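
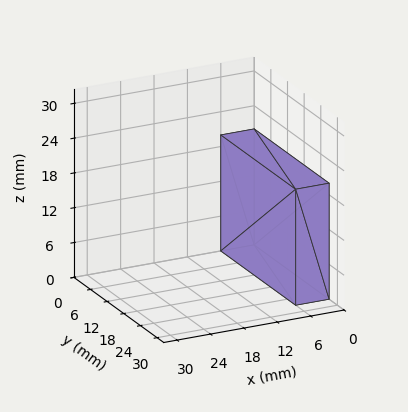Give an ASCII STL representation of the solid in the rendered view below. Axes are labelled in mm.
Reading the render: the shape is a rectangular box, roughly 6 × 27 mm footprint and 20 mm tall (dimensions read to the nearest mm from the axis ticks). For the STL, each face is triangulated and given an outward normal.

solid part
  facet normal 0.0000 0.0000 -1.0000
    outer loop
      vertex 6.00 27.00 0.00
      vertex 6.00 0.00 0.00
      vertex 0.00 0.00 0.00
    endloop
  endfacet
  facet normal 0.0000 0.0000 -1.0000
    outer loop
      vertex 0.00 27.00 0.00
      vertex 6.00 27.00 0.00
      vertex 0.00 0.00 0.00
    endloop
  endfacet
  facet normal 0.0000 0.0000 1.0000
    outer loop
      vertex 0.00 0.00 20.00
      vertex 6.00 0.00 20.00
      vertex 6.00 27.00 20.00
    endloop
  endfacet
  facet normal 0.0000 0.0000 1.0000
    outer loop
      vertex 0.00 0.00 20.00
      vertex 6.00 27.00 20.00
      vertex 0.00 27.00 20.00
    endloop
  endfacet
  facet normal 0.0000 -1.0000 0.0000
    outer loop
      vertex 0.00 0.00 0.00
      vertex 6.00 0.00 0.00
      vertex 6.00 0.00 20.00
    endloop
  endfacet
  facet normal 0.0000 -1.0000 0.0000
    outer loop
      vertex 0.00 0.00 0.00
      vertex 6.00 0.00 20.00
      vertex 0.00 0.00 20.00
    endloop
  endfacet
  facet normal 0.0000 1.0000 0.0000
    outer loop
      vertex 6.00 27.00 20.00
      vertex 6.00 27.00 0.00
      vertex 0.00 27.00 0.00
    endloop
  endfacet
  facet normal 0.0000 1.0000 0.0000
    outer loop
      vertex 0.00 27.00 20.00
      vertex 6.00 27.00 20.00
      vertex 0.00 27.00 0.00
    endloop
  endfacet
  facet normal -1.0000 0.0000 0.0000
    outer loop
      vertex 0.00 27.00 20.00
      vertex 0.00 27.00 0.00
      vertex 0.00 0.00 0.00
    endloop
  endfacet
  facet normal -1.0000 0.0000 0.0000
    outer loop
      vertex 0.00 0.00 20.00
      vertex 0.00 27.00 20.00
      vertex 0.00 0.00 0.00
    endloop
  endfacet
  facet normal 1.0000 0.0000 0.0000
    outer loop
      vertex 6.00 0.00 0.00
      vertex 6.00 27.00 0.00
      vertex 6.00 27.00 20.00
    endloop
  endfacet
  facet normal 1.0000 0.0000 0.0000
    outer loop
      vertex 6.00 0.00 0.00
      vertex 6.00 27.00 20.00
      vertex 6.00 0.00 20.00
    endloop
  endfacet
endsolid part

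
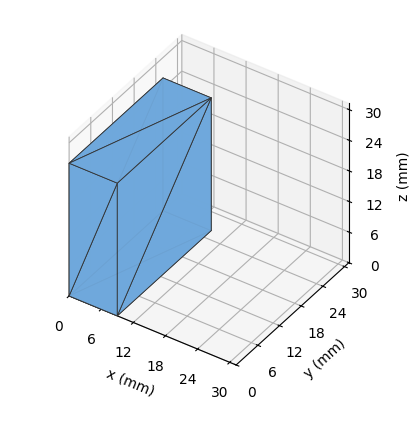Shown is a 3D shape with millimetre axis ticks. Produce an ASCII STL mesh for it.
Reading the render: the shape is a rectangular box, roughly 9 × 26 mm footprint and 26 mm tall (dimensions read to the nearest mm from the axis ticks). For the STL, each face is triangulated and given an outward normal.

solid part
  facet normal 0.0000 0.0000 -1.0000
    outer loop
      vertex 9.0 26.0 0.0
      vertex 9.0 0.0 0.0
      vertex 0.0 0.0 0.0
    endloop
  endfacet
  facet normal 0.0000 0.0000 -1.0000
    outer loop
      vertex 0.0 26.0 0.0
      vertex 9.0 26.0 0.0
      vertex 0.0 0.0 0.0
    endloop
  endfacet
  facet normal 0.0000 0.0000 1.0000
    outer loop
      vertex 0.0 0.0 26.0
      vertex 9.0 0.0 26.0
      vertex 9.0 26.0 26.0
    endloop
  endfacet
  facet normal 0.0000 0.0000 1.0000
    outer loop
      vertex 0.0 0.0 26.0
      vertex 9.0 26.0 26.0
      vertex 0.0 26.0 26.0
    endloop
  endfacet
  facet normal 0.0000 -1.0000 0.0000
    outer loop
      vertex 0.0 0.0 0.0
      vertex 9.0 0.0 0.0
      vertex 9.0 0.0 26.0
    endloop
  endfacet
  facet normal 0.0000 -1.0000 0.0000
    outer loop
      vertex 0.0 0.0 0.0
      vertex 9.0 0.0 26.0
      vertex 0.0 0.0 26.0
    endloop
  endfacet
  facet normal 0.0000 1.0000 0.0000
    outer loop
      vertex 9.0 26.0 26.0
      vertex 9.0 26.0 0.0
      vertex 0.0 26.0 0.0
    endloop
  endfacet
  facet normal 0.0000 1.0000 0.0000
    outer loop
      vertex 0.0 26.0 26.0
      vertex 9.0 26.0 26.0
      vertex 0.0 26.0 0.0
    endloop
  endfacet
  facet normal -1.0000 0.0000 0.0000
    outer loop
      vertex 0.0 26.0 26.0
      vertex 0.0 26.0 0.0
      vertex 0.0 0.0 0.0
    endloop
  endfacet
  facet normal -1.0000 0.0000 0.0000
    outer loop
      vertex 0.0 0.0 26.0
      vertex 0.0 26.0 26.0
      vertex 0.0 0.0 0.0
    endloop
  endfacet
  facet normal 1.0000 0.0000 0.0000
    outer loop
      vertex 9.0 0.0 0.0
      vertex 9.0 26.0 0.0
      vertex 9.0 26.0 26.0
    endloop
  endfacet
  facet normal 1.0000 0.0000 0.0000
    outer loop
      vertex 9.0 0.0 0.0
      vertex 9.0 26.0 26.0
      vertex 9.0 0.0 26.0
    endloop
  endfacet
endsolid part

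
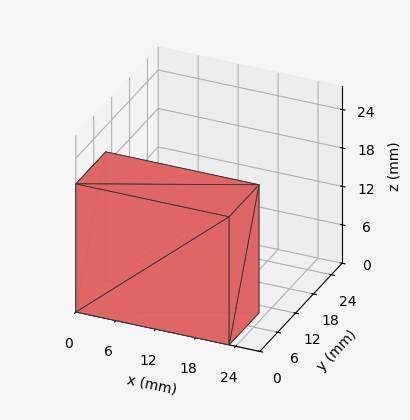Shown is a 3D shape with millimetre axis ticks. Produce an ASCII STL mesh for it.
Reading the render: the shape is a rectangular box, roughly 23 × 10 mm footprint and 20 mm tall (dimensions read to the nearest mm from the axis ticks). For the STL, each face is triangulated and given an outward normal.

solid part
  facet normal 0.0000 0.0000 -1.0000
    outer loop
      vertex 23.000 10.000 0.000
      vertex 23.000 0.000 0.000
      vertex 0.000 0.000 0.000
    endloop
  endfacet
  facet normal 0.0000 0.0000 -1.0000
    outer loop
      vertex 0.000 10.000 0.000
      vertex 23.000 10.000 0.000
      vertex 0.000 0.000 0.000
    endloop
  endfacet
  facet normal 0.0000 0.0000 1.0000
    outer loop
      vertex 0.000 0.000 20.000
      vertex 23.000 0.000 20.000
      vertex 23.000 10.000 20.000
    endloop
  endfacet
  facet normal 0.0000 0.0000 1.0000
    outer loop
      vertex 0.000 0.000 20.000
      vertex 23.000 10.000 20.000
      vertex 0.000 10.000 20.000
    endloop
  endfacet
  facet normal 0.0000 -1.0000 0.0000
    outer loop
      vertex 0.000 0.000 0.000
      vertex 23.000 0.000 0.000
      vertex 23.000 0.000 20.000
    endloop
  endfacet
  facet normal 0.0000 -1.0000 0.0000
    outer loop
      vertex 0.000 0.000 0.000
      vertex 23.000 0.000 20.000
      vertex 0.000 0.000 20.000
    endloop
  endfacet
  facet normal 0.0000 1.0000 0.0000
    outer loop
      vertex 23.000 10.000 20.000
      vertex 23.000 10.000 0.000
      vertex 0.000 10.000 0.000
    endloop
  endfacet
  facet normal 0.0000 1.0000 0.0000
    outer loop
      vertex 0.000 10.000 20.000
      vertex 23.000 10.000 20.000
      vertex 0.000 10.000 0.000
    endloop
  endfacet
  facet normal -1.0000 0.0000 0.0000
    outer loop
      vertex 0.000 10.000 20.000
      vertex 0.000 10.000 0.000
      vertex 0.000 0.000 0.000
    endloop
  endfacet
  facet normal -1.0000 0.0000 0.0000
    outer loop
      vertex 0.000 0.000 20.000
      vertex 0.000 10.000 20.000
      vertex 0.000 0.000 0.000
    endloop
  endfacet
  facet normal 1.0000 0.0000 0.0000
    outer loop
      vertex 23.000 0.000 0.000
      vertex 23.000 10.000 0.000
      vertex 23.000 10.000 20.000
    endloop
  endfacet
  facet normal 1.0000 0.0000 0.0000
    outer loop
      vertex 23.000 0.000 0.000
      vertex 23.000 10.000 20.000
      vertex 23.000 0.000 20.000
    endloop
  endfacet
endsolid part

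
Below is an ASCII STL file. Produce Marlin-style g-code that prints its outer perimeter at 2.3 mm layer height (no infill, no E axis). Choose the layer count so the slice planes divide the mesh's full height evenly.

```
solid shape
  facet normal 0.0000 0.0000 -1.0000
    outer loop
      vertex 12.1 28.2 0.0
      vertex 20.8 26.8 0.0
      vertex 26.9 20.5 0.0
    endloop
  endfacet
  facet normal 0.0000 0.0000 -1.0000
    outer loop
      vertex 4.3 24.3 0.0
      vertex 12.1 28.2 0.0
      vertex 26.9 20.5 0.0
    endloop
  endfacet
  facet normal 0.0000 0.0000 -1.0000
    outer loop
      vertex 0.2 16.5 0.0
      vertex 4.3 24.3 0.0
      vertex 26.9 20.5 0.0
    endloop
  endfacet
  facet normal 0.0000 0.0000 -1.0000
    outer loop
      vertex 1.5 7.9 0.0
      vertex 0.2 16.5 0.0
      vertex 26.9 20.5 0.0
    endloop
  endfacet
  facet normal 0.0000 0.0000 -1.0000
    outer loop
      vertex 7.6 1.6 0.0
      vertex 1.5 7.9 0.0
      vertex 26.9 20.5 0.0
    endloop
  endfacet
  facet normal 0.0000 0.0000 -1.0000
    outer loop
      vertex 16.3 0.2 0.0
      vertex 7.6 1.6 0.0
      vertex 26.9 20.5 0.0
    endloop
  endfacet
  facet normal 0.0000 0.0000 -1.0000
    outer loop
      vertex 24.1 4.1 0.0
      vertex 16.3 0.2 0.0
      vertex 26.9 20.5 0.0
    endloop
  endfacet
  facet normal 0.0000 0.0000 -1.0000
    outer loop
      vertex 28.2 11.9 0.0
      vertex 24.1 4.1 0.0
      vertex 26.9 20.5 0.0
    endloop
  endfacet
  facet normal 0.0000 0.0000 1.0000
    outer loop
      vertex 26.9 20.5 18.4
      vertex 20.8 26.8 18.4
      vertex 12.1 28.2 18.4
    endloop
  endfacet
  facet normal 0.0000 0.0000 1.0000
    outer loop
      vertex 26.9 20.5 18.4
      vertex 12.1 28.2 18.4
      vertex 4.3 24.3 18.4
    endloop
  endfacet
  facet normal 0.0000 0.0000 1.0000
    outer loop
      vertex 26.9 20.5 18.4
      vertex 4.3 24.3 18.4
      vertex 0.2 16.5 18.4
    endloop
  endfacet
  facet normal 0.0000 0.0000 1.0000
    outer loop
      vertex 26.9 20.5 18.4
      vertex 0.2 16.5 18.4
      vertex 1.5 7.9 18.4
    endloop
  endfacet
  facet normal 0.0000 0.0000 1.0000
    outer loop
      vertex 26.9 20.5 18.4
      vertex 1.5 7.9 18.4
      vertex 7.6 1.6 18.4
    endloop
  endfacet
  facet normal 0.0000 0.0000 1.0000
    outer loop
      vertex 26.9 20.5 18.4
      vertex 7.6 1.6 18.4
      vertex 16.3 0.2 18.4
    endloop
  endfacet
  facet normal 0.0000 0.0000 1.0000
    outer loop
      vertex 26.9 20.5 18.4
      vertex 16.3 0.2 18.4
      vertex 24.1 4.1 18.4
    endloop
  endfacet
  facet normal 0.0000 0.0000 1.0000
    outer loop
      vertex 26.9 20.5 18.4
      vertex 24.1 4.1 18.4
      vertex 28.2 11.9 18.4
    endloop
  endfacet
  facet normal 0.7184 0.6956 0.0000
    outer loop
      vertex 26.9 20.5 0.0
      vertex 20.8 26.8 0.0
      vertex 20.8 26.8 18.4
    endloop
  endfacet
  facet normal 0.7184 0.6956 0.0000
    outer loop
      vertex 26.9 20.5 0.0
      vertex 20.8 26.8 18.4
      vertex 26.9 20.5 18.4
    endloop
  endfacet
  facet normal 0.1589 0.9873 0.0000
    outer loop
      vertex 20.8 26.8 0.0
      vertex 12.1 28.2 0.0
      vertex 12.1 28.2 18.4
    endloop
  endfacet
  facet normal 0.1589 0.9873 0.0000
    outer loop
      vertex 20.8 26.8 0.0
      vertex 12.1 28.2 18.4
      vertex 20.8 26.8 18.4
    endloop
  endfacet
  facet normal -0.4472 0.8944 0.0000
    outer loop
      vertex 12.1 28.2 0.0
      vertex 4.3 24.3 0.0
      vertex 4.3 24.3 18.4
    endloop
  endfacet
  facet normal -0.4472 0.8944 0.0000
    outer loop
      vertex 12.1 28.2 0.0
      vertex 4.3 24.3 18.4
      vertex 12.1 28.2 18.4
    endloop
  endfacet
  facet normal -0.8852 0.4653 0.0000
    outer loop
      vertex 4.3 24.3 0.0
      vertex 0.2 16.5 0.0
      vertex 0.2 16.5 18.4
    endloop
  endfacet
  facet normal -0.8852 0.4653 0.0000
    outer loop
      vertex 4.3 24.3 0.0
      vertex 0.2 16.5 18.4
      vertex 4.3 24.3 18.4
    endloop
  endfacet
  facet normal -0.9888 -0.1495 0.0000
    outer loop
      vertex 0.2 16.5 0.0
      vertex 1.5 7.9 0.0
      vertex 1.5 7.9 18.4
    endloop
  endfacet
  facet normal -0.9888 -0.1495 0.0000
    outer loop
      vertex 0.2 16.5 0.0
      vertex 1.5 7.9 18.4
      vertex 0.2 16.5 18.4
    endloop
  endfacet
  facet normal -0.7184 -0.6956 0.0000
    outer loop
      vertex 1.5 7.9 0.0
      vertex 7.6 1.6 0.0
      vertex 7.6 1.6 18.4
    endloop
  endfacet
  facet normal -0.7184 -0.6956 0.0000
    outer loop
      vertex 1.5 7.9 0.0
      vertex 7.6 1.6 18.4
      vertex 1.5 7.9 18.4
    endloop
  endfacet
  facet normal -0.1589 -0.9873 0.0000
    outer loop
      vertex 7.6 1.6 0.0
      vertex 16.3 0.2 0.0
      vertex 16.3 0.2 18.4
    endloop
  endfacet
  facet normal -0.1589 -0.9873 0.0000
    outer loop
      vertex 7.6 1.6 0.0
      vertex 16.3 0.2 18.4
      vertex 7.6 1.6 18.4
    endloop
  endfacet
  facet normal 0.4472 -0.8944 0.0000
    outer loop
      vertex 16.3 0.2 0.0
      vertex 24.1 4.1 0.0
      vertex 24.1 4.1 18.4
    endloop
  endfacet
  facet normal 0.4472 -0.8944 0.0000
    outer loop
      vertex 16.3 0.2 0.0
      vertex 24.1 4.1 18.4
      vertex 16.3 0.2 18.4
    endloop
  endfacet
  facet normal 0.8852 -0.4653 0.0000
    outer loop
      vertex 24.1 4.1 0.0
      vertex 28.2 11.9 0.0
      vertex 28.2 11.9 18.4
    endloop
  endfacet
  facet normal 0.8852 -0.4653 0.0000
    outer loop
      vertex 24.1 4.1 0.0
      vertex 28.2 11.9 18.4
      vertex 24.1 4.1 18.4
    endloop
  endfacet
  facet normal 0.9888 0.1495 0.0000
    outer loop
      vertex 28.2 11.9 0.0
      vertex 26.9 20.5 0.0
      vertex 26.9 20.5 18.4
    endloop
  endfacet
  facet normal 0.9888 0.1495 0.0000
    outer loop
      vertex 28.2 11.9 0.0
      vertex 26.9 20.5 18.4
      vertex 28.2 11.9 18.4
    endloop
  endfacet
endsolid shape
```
; perimeter-only toolpath
G21 ; units = mm
G90 ; absolute positioning
G28 ; home
; layer 1
G0 Z2.3
G0 X26.9 Y20.5
G1 X20.8 Y26.8
G1 X12.1 Y28.2
G1 X4.3 Y24.3
G1 X0.2 Y16.5
G1 X1.5 Y7.9
G1 X7.6 Y1.6
G1 X16.3 Y0.2
G1 X24.1 Y4.1
G1 X28.2 Y11.9
G1 X26.9 Y20.5
; layer 2
G0 Z4.6
G0 X26.9 Y20.5
G1 X20.8 Y26.8
G1 X12.1 Y28.2
G1 X4.3 Y24.3
G1 X0.2 Y16.5
G1 X1.5 Y7.9
G1 X7.6 Y1.6
G1 X16.3 Y0.2
G1 X24.1 Y4.1
G1 X28.2 Y11.9
G1 X26.9 Y20.5
; layer 3
G0 Z6.9
G0 X26.9 Y20.5
G1 X20.8 Y26.8
G1 X12.1 Y28.2
G1 X4.3 Y24.3
G1 X0.2 Y16.5
G1 X1.5 Y7.9
G1 X7.6 Y1.6
G1 X16.3 Y0.2
G1 X24.1 Y4.1
G1 X28.2 Y11.9
G1 X26.9 Y20.5
; layer 4
G0 Z9.2
G0 X26.9 Y20.5
G1 X20.8 Y26.8
G1 X12.1 Y28.2
G1 X4.3 Y24.3
G1 X0.2 Y16.5
G1 X1.5 Y7.9
G1 X7.6 Y1.6
G1 X16.3 Y0.2
G1 X24.1 Y4.1
G1 X28.2 Y11.9
G1 X26.9 Y20.5
; layer 5
G0 Z11.5
G0 X26.9 Y20.5
G1 X20.8 Y26.8
G1 X12.1 Y28.2
G1 X4.3 Y24.3
G1 X0.2 Y16.5
G1 X1.5 Y7.9
G1 X7.6 Y1.6
G1 X16.3 Y0.2
G1 X24.1 Y4.1
G1 X28.2 Y11.9
G1 X26.9 Y20.5
; layer 6
G0 Z13.8
G0 X26.9 Y20.5
G1 X20.8 Y26.8
G1 X12.1 Y28.2
G1 X4.3 Y24.3
G1 X0.2 Y16.5
G1 X1.5 Y7.9
G1 X7.6 Y1.6
G1 X16.3 Y0.2
G1 X24.1 Y4.1
G1 X28.2 Y11.9
G1 X26.9 Y20.5
; layer 7
G0 Z16.1
G0 X26.9 Y20.5
G1 X20.8 Y26.8
G1 X12.1 Y28.2
G1 X4.3 Y24.3
G1 X0.2 Y16.5
G1 X1.5 Y7.9
G1 X7.6 Y1.6
G1 X16.3 Y0.2
G1 X24.1 Y4.1
G1 X28.2 Y11.9
G1 X26.9 Y20.5
; layer 8
G0 Z18.4
G0 X26.9 Y20.5
G1 X20.8 Y26.8
G1 X12.1 Y28.2
G1 X4.3 Y24.3
G1 X0.2 Y16.5
G1 X1.5 Y7.9
G1 X7.6 Y1.6
G1 X16.3 Y0.2
G1 X24.1 Y4.1
G1 X28.2 Y11.9
G1 X26.9 Y20.5
M2 ; end

The solid is a regular 10-sided prism (a cylinder approximated with 10 flat sides), circumscribed radius ≈ 14.2 mm, height ≈ 18.4 mm. Slicing at Δz = 2.3 mm — 8 equal slices spanning the solid's height, so layer i sits at z = i·h/8 — gives 8 non-empty perimeters. Each is a 10-segment closed polygon; G0 lifts to the layer z and rapids to the start vertex, then G1 traces the edges.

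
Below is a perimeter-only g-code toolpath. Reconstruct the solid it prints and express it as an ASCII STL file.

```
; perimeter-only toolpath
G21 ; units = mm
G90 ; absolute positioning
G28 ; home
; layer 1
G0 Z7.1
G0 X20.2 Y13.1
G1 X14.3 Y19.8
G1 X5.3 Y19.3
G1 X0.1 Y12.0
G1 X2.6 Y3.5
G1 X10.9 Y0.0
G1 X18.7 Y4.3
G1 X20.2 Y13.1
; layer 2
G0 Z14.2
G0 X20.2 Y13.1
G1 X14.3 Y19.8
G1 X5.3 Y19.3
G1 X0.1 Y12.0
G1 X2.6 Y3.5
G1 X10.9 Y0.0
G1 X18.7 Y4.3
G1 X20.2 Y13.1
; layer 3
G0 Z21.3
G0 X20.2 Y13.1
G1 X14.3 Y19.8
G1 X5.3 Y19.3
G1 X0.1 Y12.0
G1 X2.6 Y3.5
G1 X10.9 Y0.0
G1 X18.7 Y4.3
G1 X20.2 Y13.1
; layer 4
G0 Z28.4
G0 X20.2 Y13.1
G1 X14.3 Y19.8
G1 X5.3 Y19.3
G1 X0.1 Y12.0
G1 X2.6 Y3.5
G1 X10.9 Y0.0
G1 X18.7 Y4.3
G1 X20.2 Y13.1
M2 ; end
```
solid part
  facet normal 0.0000 0.0000 -1.0000
    outer loop
      vertex 5.3 19.3 0.0
      vertex 14.3 19.8 0.0
      vertex 20.2 13.1 0.0
    endloop
  endfacet
  facet normal 0.0000 0.0000 -1.0000
    outer loop
      vertex 0.1 12.0 0.0
      vertex 5.3 19.3 0.0
      vertex 20.2 13.1 0.0
    endloop
  endfacet
  facet normal 0.0000 0.0000 -1.0000
    outer loop
      vertex 2.6 3.5 0.0
      vertex 0.1 12.0 0.0
      vertex 20.2 13.1 0.0
    endloop
  endfacet
  facet normal 0.0000 0.0000 -1.0000
    outer loop
      vertex 10.9 0.0 0.0
      vertex 2.6 3.5 0.0
      vertex 20.2 13.1 0.0
    endloop
  endfacet
  facet normal 0.0000 0.0000 -1.0000
    outer loop
      vertex 18.7 4.3 0.0
      vertex 10.9 0.0 0.0
      vertex 20.2 13.1 0.0
    endloop
  endfacet
  facet normal 0.0000 0.0000 1.0000
    outer loop
      vertex 20.2 13.1 28.4
      vertex 14.3 19.8 28.4
      vertex 5.3 19.3 28.4
    endloop
  endfacet
  facet normal 0.0000 0.0000 1.0000
    outer loop
      vertex 20.2 13.1 28.4
      vertex 5.3 19.3 28.4
      vertex 0.1 12.0 28.4
    endloop
  endfacet
  facet normal 0.0000 0.0000 1.0000
    outer loop
      vertex 20.2 13.1 28.4
      vertex 0.1 12.0 28.4
      vertex 2.6 3.5 28.4
    endloop
  endfacet
  facet normal 0.0000 0.0000 1.0000
    outer loop
      vertex 20.2 13.1 28.4
      vertex 2.6 3.5 28.4
      vertex 10.9 0.0 28.4
    endloop
  endfacet
  facet normal 0.0000 0.0000 1.0000
    outer loop
      vertex 20.2 13.1 28.4
      vertex 10.9 0.0 28.4
      vertex 18.7 4.3 28.4
    endloop
  endfacet
  facet normal 0.7505 0.6609 0.0000
    outer loop
      vertex 20.2 13.1 0.0
      vertex 14.3 19.8 0.0
      vertex 14.3 19.8 28.4
    endloop
  endfacet
  facet normal 0.7505 0.6609 0.0000
    outer loop
      vertex 20.2 13.1 0.0
      vertex 14.3 19.8 28.4
      vertex 20.2 13.1 28.4
    endloop
  endfacet
  facet normal -0.0555 0.9985 0.0000
    outer loop
      vertex 14.3 19.8 0.0
      vertex 5.3 19.3 0.0
      vertex 5.3 19.3 28.4
    endloop
  endfacet
  facet normal -0.0555 0.9985 0.0000
    outer loop
      vertex 14.3 19.8 0.0
      vertex 5.3 19.3 28.4
      vertex 14.3 19.8 28.4
    endloop
  endfacet
  facet normal -0.8145 0.5802 0.0000
    outer loop
      vertex 5.3 19.3 0.0
      vertex 0.1 12.0 0.0
      vertex 0.1 12.0 28.4
    endloop
  endfacet
  facet normal -0.8145 0.5802 0.0000
    outer loop
      vertex 5.3 19.3 0.0
      vertex 0.1 12.0 28.4
      vertex 5.3 19.3 28.4
    endloop
  endfacet
  facet normal -0.9594 -0.2822 0.0000
    outer loop
      vertex 0.1 12.0 0.0
      vertex 2.6 3.5 0.0
      vertex 2.6 3.5 28.4
    endloop
  endfacet
  facet normal -0.9594 -0.2822 0.0000
    outer loop
      vertex 0.1 12.0 0.0
      vertex 2.6 3.5 28.4
      vertex 0.1 12.0 28.4
    endloop
  endfacet
  facet normal -0.3886 -0.9214 0.0000
    outer loop
      vertex 2.6 3.5 0.0
      vertex 10.9 0.0 0.0
      vertex 10.9 0.0 28.4
    endloop
  endfacet
  facet normal -0.3886 -0.9214 0.0000
    outer loop
      vertex 2.6 3.5 0.0
      vertex 10.9 0.0 28.4
      vertex 2.6 3.5 28.4
    endloop
  endfacet
  facet normal 0.4828 -0.8757 0.0000
    outer loop
      vertex 10.9 0.0 0.0
      vertex 18.7 4.3 0.0
      vertex 18.7 4.3 28.4
    endloop
  endfacet
  facet normal 0.4828 -0.8757 0.0000
    outer loop
      vertex 10.9 0.0 0.0
      vertex 18.7 4.3 28.4
      vertex 10.9 0.0 28.4
    endloop
  endfacet
  facet normal 0.9858 -0.1680 0.0000
    outer loop
      vertex 18.7 4.3 0.0
      vertex 20.2 13.1 0.0
      vertex 20.2 13.1 28.4
    endloop
  endfacet
  facet normal 0.9858 -0.1680 0.0000
    outer loop
      vertex 18.7 4.3 0.0
      vertex 20.2 13.1 28.4
      vertex 18.7 4.3 28.4
    endloop
  endfacet
endsolid part

The G0 Z moves step by Δz≈7.1 mm. Every layer's G1 loop is the same polygon, so the solid is a straight extrusion of it from z=0 to z≈28.4. Closing with flat bottom and top caps and triangulating gives 24 facets — a regular 7-sided prism (a cylinder approximated with 7 flat sides), circumscribed radius ≈ 10.3 mm, height ≈ 28.4 mm.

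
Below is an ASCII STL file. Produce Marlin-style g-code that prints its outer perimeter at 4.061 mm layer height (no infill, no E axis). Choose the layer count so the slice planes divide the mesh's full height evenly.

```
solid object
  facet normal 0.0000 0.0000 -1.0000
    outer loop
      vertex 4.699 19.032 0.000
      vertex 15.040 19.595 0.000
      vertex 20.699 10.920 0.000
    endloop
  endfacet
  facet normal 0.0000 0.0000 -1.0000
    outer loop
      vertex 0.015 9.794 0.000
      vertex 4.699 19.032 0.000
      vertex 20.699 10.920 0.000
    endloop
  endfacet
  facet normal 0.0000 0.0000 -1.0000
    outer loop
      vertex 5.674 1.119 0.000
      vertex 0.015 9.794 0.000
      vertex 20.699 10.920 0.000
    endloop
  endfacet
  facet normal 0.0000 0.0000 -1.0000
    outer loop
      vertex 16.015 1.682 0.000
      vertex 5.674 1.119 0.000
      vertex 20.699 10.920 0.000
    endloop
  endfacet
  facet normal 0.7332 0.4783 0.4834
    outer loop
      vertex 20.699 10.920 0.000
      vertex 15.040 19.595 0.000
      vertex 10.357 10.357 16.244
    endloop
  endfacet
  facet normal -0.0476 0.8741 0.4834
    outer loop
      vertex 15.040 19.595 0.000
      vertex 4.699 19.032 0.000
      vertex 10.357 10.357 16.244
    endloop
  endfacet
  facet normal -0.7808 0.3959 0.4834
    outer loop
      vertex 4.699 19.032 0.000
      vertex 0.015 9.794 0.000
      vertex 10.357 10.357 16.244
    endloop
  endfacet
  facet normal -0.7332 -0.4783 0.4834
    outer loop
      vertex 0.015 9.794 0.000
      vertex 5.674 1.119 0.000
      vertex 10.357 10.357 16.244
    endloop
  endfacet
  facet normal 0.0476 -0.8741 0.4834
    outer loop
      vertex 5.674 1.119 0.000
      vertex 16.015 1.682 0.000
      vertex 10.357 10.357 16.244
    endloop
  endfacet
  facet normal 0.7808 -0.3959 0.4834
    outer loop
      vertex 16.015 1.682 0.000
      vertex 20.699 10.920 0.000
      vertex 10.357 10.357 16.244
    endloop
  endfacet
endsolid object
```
; perimeter-only toolpath
G21 ; units = mm
G90 ; absolute positioning
G28 ; home
; layer 1
G0 Z4.061
G0 X18.114 Y10.779
G1 X13.869 Y17.285
G1 X6.114 Y16.863
G1 X2.600 Y9.935
G1 X6.845 Y3.428
G1 X14.601 Y3.851
G1 X18.114 Y10.779
; layer 2
G0 Z8.122
G0 X15.528 Y10.639
G1 X12.698 Y14.976
G1 X7.528 Y14.694
G1 X5.186 Y10.075
G1 X8.015 Y5.738
G1 X13.186 Y6.019
G1 X15.528 Y10.639
; layer 3
G0 Z12.183
G0 X12.942 Y10.498
G1 X11.528 Y12.666
G1 X8.942 Y12.526
G1 X7.771 Y10.216
G1 X9.186 Y8.047
G1 X11.771 Y8.188
G1 X12.942 Y10.498
M2 ; end

The solid is a regular 6-sided pyramid, base circumscribed radius ≈ 10.4 mm, apex at z ≈ 16.2 mm. Slicing at Δz = 4.061 mm — 4 equal slices spanning the solid's height, so layer i sits at z = i·h/4 — gives 3 non-empty perimeters. Each is a 6-segment closed polygon; G0 lifts to the layer z and rapids to the start vertex, then G1 traces the edges. The cross-section shrinks linearly with z (the slice at the apex is degenerate and omitted).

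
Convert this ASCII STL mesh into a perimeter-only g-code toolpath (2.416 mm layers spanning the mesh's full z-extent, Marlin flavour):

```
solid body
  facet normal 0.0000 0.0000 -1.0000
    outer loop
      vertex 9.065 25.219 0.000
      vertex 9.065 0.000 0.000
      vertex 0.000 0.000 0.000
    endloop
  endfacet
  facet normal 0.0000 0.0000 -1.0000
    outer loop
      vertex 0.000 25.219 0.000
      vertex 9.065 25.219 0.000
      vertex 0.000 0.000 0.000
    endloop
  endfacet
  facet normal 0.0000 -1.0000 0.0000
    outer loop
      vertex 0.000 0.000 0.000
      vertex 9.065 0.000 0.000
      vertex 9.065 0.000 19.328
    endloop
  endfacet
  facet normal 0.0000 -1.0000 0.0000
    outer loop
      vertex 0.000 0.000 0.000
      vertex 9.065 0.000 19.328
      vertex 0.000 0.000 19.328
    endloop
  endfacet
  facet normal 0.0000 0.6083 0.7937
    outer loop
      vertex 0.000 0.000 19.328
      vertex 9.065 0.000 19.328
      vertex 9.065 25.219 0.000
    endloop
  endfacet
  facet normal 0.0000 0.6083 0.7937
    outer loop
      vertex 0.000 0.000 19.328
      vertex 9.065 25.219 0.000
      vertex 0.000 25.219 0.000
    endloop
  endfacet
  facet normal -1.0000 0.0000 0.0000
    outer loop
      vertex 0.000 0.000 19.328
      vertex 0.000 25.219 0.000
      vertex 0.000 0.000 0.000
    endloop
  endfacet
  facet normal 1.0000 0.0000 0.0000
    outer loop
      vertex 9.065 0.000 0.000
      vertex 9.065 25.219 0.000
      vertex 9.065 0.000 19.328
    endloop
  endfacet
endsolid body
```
; perimeter-only toolpath
G21 ; units = mm
G90 ; absolute positioning
G28 ; home
; layer 1
G0 Z2.416
G0 X0.000 Y0.000
G1 X9.065 Y0.000
G1 X9.065 Y22.067
G1 X0.000 Y22.067
G1 X0.000 Y0.000
; layer 2
G0 Z4.832
G0 X0.000 Y0.000
G1 X9.065 Y0.000
G1 X9.065 Y18.914
G1 X0.000 Y18.914
G1 X0.000 Y0.000
; layer 3
G0 Z7.248
G0 X0.000 Y0.000
G1 X9.065 Y0.000
G1 X9.065 Y15.762
G1 X0.000 Y15.762
G1 X0.000 Y0.000
; layer 4
G0 Z9.664
G0 X0.000 Y0.000
G1 X9.065 Y0.000
G1 X9.065 Y12.610
G1 X0.000 Y12.610
G1 X0.000 Y0.000
; layer 5
G0 Z12.080
G0 X0.000 Y0.000
G1 X9.065 Y0.000
G1 X9.065 Y9.457
G1 X0.000 Y9.457
G1 X0.000 Y0.000
; layer 6
G0 Z14.496
G0 X0.000 Y0.000
G1 X9.065 Y0.000
G1 X9.065 Y6.305
G1 X0.000 Y6.305
G1 X0.000 Y0.000
; layer 7
G0 Z16.912
G0 X0.000 Y0.000
G1 X9.065 Y0.000
G1 X9.065 Y3.152
G1 X0.000 Y3.152
G1 X0.000 Y0.000
M2 ; end

The solid is a wedge (ramp): 9.06 × 25.2 mm base, rising to 19.3 mm along the y=0 edge and sloping linearly to z=0 at y=25.2. Slicing at Δz = 2.416 mm — 8 equal slices spanning the solid's height, so layer i sits at z = i·h/8 — gives 7 non-empty perimeters. Each is a 4-segment closed polygon; G0 lifts to the layer z and rapids to the start vertex, then G1 traces the edges. The cross-section shrinks linearly with z (the slice at the apex is degenerate and omitted).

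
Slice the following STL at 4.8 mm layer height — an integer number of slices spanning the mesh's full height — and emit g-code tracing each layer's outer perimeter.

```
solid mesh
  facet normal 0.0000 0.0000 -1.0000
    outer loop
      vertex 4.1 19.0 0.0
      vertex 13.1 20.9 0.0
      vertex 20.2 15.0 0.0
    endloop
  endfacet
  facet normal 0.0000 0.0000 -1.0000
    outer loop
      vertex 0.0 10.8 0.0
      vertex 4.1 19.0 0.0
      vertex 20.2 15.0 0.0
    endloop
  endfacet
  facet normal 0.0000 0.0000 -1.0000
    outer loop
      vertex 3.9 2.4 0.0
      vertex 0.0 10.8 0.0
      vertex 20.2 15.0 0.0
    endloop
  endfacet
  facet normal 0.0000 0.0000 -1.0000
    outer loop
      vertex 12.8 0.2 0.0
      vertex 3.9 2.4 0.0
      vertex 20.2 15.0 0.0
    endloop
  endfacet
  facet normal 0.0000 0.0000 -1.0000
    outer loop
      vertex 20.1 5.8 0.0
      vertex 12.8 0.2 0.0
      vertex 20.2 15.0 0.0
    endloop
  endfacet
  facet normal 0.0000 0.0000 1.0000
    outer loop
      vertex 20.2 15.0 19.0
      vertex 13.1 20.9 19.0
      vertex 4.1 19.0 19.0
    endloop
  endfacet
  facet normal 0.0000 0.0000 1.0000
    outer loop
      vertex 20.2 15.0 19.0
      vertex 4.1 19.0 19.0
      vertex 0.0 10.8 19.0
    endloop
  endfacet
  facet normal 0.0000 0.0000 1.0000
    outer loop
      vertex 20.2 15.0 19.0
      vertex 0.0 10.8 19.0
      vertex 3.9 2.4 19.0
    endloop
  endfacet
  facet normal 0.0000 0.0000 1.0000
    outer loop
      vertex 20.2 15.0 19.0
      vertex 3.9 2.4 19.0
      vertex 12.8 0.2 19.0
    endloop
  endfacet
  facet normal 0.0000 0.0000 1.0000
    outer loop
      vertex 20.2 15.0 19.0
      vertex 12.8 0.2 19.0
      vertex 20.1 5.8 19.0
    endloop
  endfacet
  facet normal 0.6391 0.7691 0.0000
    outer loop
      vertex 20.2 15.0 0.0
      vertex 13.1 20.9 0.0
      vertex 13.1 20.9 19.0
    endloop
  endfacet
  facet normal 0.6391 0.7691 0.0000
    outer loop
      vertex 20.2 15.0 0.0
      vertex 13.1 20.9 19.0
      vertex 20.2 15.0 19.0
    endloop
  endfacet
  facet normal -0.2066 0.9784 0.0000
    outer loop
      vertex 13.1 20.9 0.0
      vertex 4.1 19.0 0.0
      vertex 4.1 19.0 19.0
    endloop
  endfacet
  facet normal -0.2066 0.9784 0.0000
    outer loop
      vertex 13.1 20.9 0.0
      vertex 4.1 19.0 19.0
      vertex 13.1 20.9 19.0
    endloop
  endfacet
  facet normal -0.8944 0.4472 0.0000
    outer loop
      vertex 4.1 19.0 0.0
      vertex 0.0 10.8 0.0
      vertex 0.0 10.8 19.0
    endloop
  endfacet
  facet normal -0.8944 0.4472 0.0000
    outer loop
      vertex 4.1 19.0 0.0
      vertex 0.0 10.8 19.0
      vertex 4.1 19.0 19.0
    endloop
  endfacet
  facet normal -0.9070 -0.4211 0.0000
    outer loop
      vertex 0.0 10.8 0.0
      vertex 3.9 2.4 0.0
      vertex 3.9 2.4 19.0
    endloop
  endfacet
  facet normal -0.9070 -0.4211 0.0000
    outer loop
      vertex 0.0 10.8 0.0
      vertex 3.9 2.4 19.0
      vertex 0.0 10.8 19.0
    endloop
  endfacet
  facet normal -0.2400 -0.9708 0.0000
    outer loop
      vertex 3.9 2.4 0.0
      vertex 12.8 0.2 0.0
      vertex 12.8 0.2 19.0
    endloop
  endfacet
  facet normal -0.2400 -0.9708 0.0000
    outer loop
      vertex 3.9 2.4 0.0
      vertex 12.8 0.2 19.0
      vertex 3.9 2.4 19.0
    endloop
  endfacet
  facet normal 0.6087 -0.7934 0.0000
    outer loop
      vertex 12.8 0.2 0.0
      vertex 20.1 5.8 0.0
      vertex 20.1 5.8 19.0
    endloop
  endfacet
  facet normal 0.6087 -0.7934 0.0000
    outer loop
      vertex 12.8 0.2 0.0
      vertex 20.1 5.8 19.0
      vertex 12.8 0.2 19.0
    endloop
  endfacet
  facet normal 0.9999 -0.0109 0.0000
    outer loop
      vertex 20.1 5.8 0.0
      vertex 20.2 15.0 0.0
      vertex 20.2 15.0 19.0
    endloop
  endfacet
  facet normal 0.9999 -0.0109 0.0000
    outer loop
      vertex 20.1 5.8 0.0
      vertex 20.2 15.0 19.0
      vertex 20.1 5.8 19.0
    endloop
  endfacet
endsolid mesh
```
; perimeter-only toolpath
G21 ; units = mm
G90 ; absolute positioning
G28 ; home
; layer 1
G0 Z4.8
G0 X20.2 Y15.0
G1 X13.1 Y20.9
G1 X4.1 Y19.0
G1 X0.0 Y10.8
G1 X3.9 Y2.4
G1 X12.8 Y0.2
G1 X20.1 Y5.8
G1 X20.2 Y15.0
; layer 2
G0 Z9.5
G0 X20.2 Y15.0
G1 X13.1 Y20.9
G1 X4.1 Y19.0
G1 X0.0 Y10.8
G1 X3.9 Y2.4
G1 X12.8 Y0.2
G1 X20.1 Y5.8
G1 X20.2 Y15.0
; layer 3
G0 Z14.2
G0 X20.2 Y15.0
G1 X13.1 Y20.9
G1 X4.1 Y19.0
G1 X0.0 Y10.8
G1 X3.9 Y2.4
G1 X12.8 Y0.2
G1 X20.1 Y5.8
G1 X20.2 Y15.0
; layer 4
G0 Z19.0
G0 X20.2 Y15.0
G1 X13.1 Y20.9
G1 X4.1 Y19.0
G1 X0.0 Y10.8
G1 X3.9 Y2.4
G1 X12.8 Y0.2
G1 X20.1 Y5.8
G1 X20.2 Y15.0
M2 ; end

The solid is a regular 7-sided prism (a cylinder approximated with 7 flat sides), circumscribed radius ≈ 10.6 mm, height ≈ 19 mm. Slicing at Δz = 4.8 mm — 4 equal slices spanning the solid's height, so layer i sits at z = i·h/4 — gives 4 non-empty perimeters. Each is a 7-segment closed polygon; G0 lifts to the layer z and rapids to the start vertex, then G1 traces the edges.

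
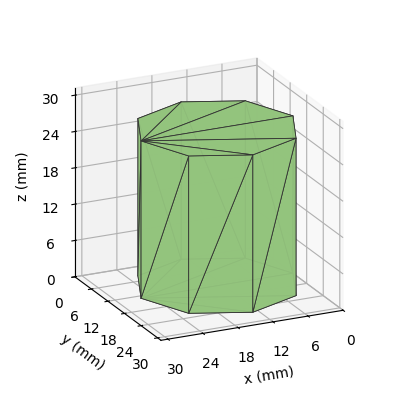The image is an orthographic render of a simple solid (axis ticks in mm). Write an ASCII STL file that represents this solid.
Reading the render: the shape is a regular 8-sided prism (a cylinder approximated with 8 flat sides), circumscribed radius ≈ 13 mm, height ≈ 26 mm (dimensions read to the nearest mm from the axis ticks). For the STL, each face is triangulated and given an outward normal.

solid part
  facet normal 0.0000 0.0000 -1.0000
    outer loop
      vertex 13.000 26.000 0.000
      vertex 22.192 22.192 0.000
      vertex 26.000 13.000 0.000
    endloop
  endfacet
  facet normal 0.0000 0.0000 -1.0000
    outer loop
      vertex 3.808 22.192 0.000
      vertex 13.000 26.000 0.000
      vertex 26.000 13.000 0.000
    endloop
  endfacet
  facet normal 0.0000 0.0000 -1.0000
    outer loop
      vertex 0.000 13.000 0.000
      vertex 3.808 22.192 0.000
      vertex 26.000 13.000 0.000
    endloop
  endfacet
  facet normal 0.0000 0.0000 -1.0000
    outer loop
      vertex 3.808 3.808 0.000
      vertex 0.000 13.000 0.000
      vertex 26.000 13.000 0.000
    endloop
  endfacet
  facet normal 0.0000 0.0000 -1.0000
    outer loop
      vertex 13.000 0.000 0.000
      vertex 3.808 3.808 0.000
      vertex 26.000 13.000 0.000
    endloop
  endfacet
  facet normal 0.0000 0.0000 -1.0000
    outer loop
      vertex 22.192 3.808 0.000
      vertex 13.000 0.000 0.000
      vertex 26.000 13.000 0.000
    endloop
  endfacet
  facet normal 0.0000 0.0000 1.0000
    outer loop
      vertex 26.000 13.000 26.000
      vertex 22.192 22.192 26.000
      vertex 13.000 26.000 26.000
    endloop
  endfacet
  facet normal 0.0000 0.0000 1.0000
    outer loop
      vertex 26.000 13.000 26.000
      vertex 13.000 26.000 26.000
      vertex 3.808 22.192 26.000
    endloop
  endfacet
  facet normal 0.0000 0.0000 1.0000
    outer loop
      vertex 26.000 13.000 26.000
      vertex 3.808 22.192 26.000
      vertex 0.000 13.000 26.000
    endloop
  endfacet
  facet normal 0.0000 0.0000 1.0000
    outer loop
      vertex 26.000 13.000 26.000
      vertex 0.000 13.000 26.000
      vertex 3.808 3.808 26.000
    endloop
  endfacet
  facet normal 0.0000 0.0000 1.0000
    outer loop
      vertex 26.000 13.000 26.000
      vertex 3.808 3.808 26.000
      vertex 13.000 0.000 26.000
    endloop
  endfacet
  facet normal 0.0000 0.0000 1.0000
    outer loop
      vertex 26.000 13.000 26.000
      vertex 13.000 0.000 26.000
      vertex 22.192 3.808 26.000
    endloop
  endfacet
  facet normal 0.9239 0.3827 0.0000
    outer loop
      vertex 26.000 13.000 0.000
      vertex 22.192 22.192 0.000
      vertex 22.192 22.192 26.000
    endloop
  endfacet
  facet normal 0.9239 0.3827 0.0000
    outer loop
      vertex 26.000 13.000 0.000
      vertex 22.192 22.192 26.000
      vertex 26.000 13.000 26.000
    endloop
  endfacet
  facet normal 0.3827 0.9239 0.0000
    outer loop
      vertex 22.192 22.192 0.000
      vertex 13.000 26.000 0.000
      vertex 13.000 26.000 26.000
    endloop
  endfacet
  facet normal 0.3827 0.9239 0.0000
    outer loop
      vertex 22.192 22.192 0.000
      vertex 13.000 26.000 26.000
      vertex 22.192 22.192 26.000
    endloop
  endfacet
  facet normal -0.3827 0.9239 0.0000
    outer loop
      vertex 13.000 26.000 0.000
      vertex 3.808 22.192 0.000
      vertex 3.808 22.192 26.000
    endloop
  endfacet
  facet normal -0.3827 0.9239 0.0000
    outer loop
      vertex 13.000 26.000 0.000
      vertex 3.808 22.192 26.000
      vertex 13.000 26.000 26.000
    endloop
  endfacet
  facet normal -0.9239 0.3827 0.0000
    outer loop
      vertex 3.808 22.192 0.000
      vertex 0.000 13.000 0.000
      vertex 0.000 13.000 26.000
    endloop
  endfacet
  facet normal -0.9239 0.3827 0.0000
    outer loop
      vertex 3.808 22.192 0.000
      vertex 0.000 13.000 26.000
      vertex 3.808 22.192 26.000
    endloop
  endfacet
  facet normal -0.9239 -0.3827 0.0000
    outer loop
      vertex 0.000 13.000 0.000
      vertex 3.808 3.808 0.000
      vertex 3.808 3.808 26.000
    endloop
  endfacet
  facet normal -0.9239 -0.3827 0.0000
    outer loop
      vertex 0.000 13.000 0.000
      vertex 3.808 3.808 26.000
      vertex 0.000 13.000 26.000
    endloop
  endfacet
  facet normal -0.3827 -0.9239 0.0000
    outer loop
      vertex 3.808 3.808 0.000
      vertex 13.000 0.000 0.000
      vertex 13.000 0.000 26.000
    endloop
  endfacet
  facet normal -0.3827 -0.9239 0.0000
    outer loop
      vertex 3.808 3.808 0.000
      vertex 13.000 0.000 26.000
      vertex 3.808 3.808 26.000
    endloop
  endfacet
  facet normal 0.3827 -0.9239 0.0000
    outer loop
      vertex 13.000 0.000 0.000
      vertex 22.192 3.808 0.000
      vertex 22.192 3.808 26.000
    endloop
  endfacet
  facet normal 0.3827 -0.9239 0.0000
    outer loop
      vertex 13.000 0.000 0.000
      vertex 22.192 3.808 26.000
      vertex 13.000 0.000 26.000
    endloop
  endfacet
  facet normal 0.9239 -0.3827 0.0000
    outer loop
      vertex 22.192 3.808 0.000
      vertex 26.000 13.000 0.000
      vertex 26.000 13.000 26.000
    endloop
  endfacet
  facet normal 0.9239 -0.3827 0.0000
    outer loop
      vertex 22.192 3.808 0.000
      vertex 26.000 13.000 26.000
      vertex 22.192 3.808 26.000
    endloop
  endfacet
endsolid part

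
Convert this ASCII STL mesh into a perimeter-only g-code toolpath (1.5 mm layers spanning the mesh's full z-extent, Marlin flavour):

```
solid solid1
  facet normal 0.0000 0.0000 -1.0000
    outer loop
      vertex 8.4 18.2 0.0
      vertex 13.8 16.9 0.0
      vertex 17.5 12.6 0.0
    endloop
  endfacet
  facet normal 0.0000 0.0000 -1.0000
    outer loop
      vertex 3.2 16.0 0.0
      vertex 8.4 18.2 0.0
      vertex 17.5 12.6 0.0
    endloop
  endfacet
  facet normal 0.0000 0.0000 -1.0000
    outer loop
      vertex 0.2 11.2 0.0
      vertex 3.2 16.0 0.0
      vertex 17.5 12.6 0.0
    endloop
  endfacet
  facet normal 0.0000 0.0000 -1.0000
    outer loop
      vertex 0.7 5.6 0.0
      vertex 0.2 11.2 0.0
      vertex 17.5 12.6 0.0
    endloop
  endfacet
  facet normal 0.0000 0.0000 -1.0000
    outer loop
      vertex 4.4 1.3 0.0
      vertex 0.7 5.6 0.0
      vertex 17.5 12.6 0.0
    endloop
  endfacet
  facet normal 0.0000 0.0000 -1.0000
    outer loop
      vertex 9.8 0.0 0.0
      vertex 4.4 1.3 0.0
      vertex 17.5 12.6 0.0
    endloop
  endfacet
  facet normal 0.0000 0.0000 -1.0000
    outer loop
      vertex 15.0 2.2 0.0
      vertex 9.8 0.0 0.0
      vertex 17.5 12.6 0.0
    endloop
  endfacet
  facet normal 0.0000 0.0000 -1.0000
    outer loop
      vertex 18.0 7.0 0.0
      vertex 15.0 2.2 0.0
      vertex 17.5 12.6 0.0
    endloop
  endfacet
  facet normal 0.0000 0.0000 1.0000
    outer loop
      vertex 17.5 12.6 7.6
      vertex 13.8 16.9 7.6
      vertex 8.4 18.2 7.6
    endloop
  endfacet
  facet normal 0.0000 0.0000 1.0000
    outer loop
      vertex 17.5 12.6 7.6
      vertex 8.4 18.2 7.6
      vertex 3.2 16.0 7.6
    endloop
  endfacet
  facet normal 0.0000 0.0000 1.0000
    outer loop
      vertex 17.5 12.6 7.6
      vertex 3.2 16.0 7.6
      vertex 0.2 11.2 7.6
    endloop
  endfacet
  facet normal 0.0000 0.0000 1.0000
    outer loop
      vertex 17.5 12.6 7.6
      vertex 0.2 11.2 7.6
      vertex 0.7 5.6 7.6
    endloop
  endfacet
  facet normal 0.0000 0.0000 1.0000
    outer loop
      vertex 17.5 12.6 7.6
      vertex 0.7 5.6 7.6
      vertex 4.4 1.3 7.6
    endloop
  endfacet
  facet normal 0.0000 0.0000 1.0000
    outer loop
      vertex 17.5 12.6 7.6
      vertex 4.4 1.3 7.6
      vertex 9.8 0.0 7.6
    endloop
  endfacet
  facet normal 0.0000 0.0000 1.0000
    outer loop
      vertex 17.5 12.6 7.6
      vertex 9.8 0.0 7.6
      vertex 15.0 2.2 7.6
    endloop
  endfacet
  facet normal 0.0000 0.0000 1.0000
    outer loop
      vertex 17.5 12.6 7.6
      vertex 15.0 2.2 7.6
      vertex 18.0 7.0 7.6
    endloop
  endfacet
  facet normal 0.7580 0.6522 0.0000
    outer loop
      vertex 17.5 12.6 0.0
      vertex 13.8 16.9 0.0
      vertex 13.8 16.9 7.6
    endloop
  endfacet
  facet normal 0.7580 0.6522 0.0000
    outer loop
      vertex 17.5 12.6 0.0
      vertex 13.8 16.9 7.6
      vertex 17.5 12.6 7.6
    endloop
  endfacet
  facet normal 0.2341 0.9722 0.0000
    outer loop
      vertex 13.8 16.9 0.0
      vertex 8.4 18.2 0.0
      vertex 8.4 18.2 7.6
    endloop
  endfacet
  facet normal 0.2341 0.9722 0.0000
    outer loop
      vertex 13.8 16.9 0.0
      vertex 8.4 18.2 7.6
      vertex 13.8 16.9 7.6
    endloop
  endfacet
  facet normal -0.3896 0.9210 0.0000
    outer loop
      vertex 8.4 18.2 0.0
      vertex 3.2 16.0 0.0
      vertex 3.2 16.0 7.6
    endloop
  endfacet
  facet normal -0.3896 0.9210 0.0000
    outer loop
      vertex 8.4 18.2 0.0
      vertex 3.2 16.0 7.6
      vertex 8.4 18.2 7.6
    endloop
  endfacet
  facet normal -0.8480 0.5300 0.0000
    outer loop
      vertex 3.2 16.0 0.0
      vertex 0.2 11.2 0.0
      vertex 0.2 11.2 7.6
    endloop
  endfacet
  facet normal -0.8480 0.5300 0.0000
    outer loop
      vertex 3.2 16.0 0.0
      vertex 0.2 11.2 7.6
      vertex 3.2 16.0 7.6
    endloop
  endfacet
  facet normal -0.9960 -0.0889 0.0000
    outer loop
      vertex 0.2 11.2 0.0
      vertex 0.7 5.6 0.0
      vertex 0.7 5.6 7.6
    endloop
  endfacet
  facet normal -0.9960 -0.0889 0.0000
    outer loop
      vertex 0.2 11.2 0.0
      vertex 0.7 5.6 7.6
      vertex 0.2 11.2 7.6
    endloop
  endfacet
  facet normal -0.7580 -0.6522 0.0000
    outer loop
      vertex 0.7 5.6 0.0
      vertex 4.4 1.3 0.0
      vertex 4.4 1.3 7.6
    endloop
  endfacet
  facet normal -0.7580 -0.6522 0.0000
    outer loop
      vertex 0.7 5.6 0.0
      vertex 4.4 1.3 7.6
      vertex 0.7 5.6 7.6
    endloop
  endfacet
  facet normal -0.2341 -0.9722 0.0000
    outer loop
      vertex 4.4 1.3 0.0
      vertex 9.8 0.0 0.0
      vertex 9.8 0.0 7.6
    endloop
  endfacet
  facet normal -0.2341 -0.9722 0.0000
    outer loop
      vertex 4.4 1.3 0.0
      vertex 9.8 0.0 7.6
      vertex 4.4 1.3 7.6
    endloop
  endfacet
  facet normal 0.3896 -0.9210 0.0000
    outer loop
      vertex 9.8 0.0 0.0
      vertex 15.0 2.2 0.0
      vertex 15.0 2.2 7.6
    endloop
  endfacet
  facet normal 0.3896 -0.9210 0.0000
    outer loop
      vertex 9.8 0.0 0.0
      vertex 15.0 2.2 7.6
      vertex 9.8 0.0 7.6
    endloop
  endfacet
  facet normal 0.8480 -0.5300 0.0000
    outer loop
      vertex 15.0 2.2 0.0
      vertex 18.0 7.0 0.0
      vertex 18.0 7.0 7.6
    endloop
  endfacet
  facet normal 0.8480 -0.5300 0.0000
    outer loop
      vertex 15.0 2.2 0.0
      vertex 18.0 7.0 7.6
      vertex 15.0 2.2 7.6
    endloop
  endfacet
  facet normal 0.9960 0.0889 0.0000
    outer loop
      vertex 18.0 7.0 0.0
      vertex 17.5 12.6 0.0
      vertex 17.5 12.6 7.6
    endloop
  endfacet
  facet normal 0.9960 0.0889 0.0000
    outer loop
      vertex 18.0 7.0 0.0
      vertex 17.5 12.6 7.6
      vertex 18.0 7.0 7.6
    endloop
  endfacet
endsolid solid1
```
; perimeter-only toolpath
G21 ; units = mm
G90 ; absolute positioning
G28 ; home
; layer 1
G0 Z1.5
G0 X17.5 Y12.6
G1 X13.8 Y16.9
G1 X8.4 Y18.2
G1 X3.2 Y16.0
G1 X0.2 Y11.2
G1 X0.7 Y5.6
G1 X4.4 Y1.3
G1 X9.8 Y0.0
G1 X15.0 Y2.2
G1 X18.0 Y7.0
G1 X17.5 Y12.6
; layer 2
G0 Z3.0
G0 X17.5 Y12.6
G1 X13.8 Y16.9
G1 X8.4 Y18.2
G1 X3.2 Y16.0
G1 X0.2 Y11.2
G1 X0.7 Y5.6
G1 X4.4 Y1.3
G1 X9.8 Y0.0
G1 X15.0 Y2.2
G1 X18.0 Y7.0
G1 X17.5 Y12.6
; layer 3
G0 Z4.6
G0 X17.5 Y12.6
G1 X13.8 Y16.9
G1 X8.4 Y18.2
G1 X3.2 Y16.0
G1 X0.2 Y11.2
G1 X0.7 Y5.6
G1 X4.4 Y1.3
G1 X9.8 Y0.0
G1 X15.0 Y2.2
G1 X18.0 Y7.0
G1 X17.5 Y12.6
; layer 4
G0 Z6.1
G0 X17.5 Y12.6
G1 X13.8 Y16.9
G1 X8.4 Y18.2
G1 X3.2 Y16.0
G1 X0.2 Y11.2
G1 X0.7 Y5.6
G1 X4.4 Y1.3
G1 X9.8 Y0.0
G1 X15.0 Y2.2
G1 X18.0 Y7.0
G1 X17.5 Y12.6
; layer 5
G0 Z7.6
G0 X17.5 Y12.6
G1 X13.8 Y16.9
G1 X8.4 Y18.2
G1 X3.2 Y16.0
G1 X0.2 Y11.2
G1 X0.7 Y5.6
G1 X4.4 Y1.3
G1 X9.8 Y0.0
G1 X15.0 Y2.2
G1 X18.0 Y7.0
G1 X17.5 Y12.6
M2 ; end

The solid is a regular 10-sided prism (a cylinder approximated with 10 flat sides), circumscribed radius ≈ 9.1 mm, height ≈ 7.6 mm. Slicing at Δz = 1.5 mm — 5 equal slices spanning the solid's height, so layer i sits at z = i·h/5 — gives 5 non-empty perimeters. Each is a 10-segment closed polygon; G0 lifts to the layer z and rapids to the start vertex, then G1 traces the edges.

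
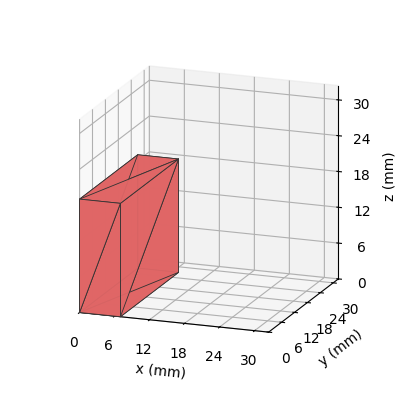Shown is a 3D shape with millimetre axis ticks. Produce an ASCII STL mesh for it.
Reading the render: the shape is a rectangular box, roughly 7 × 27 mm footprint and 19 mm tall (dimensions read to the nearest mm from the axis ticks). For the STL, each face is triangulated and given an outward normal.

solid part
  facet normal 0.0000 0.0000 -1.0000
    outer loop
      vertex 7.00 27.00 0.00
      vertex 7.00 0.00 0.00
      vertex 0.00 0.00 0.00
    endloop
  endfacet
  facet normal 0.0000 0.0000 -1.0000
    outer loop
      vertex 0.00 27.00 0.00
      vertex 7.00 27.00 0.00
      vertex 0.00 0.00 0.00
    endloop
  endfacet
  facet normal 0.0000 0.0000 1.0000
    outer loop
      vertex 0.00 0.00 19.00
      vertex 7.00 0.00 19.00
      vertex 7.00 27.00 19.00
    endloop
  endfacet
  facet normal 0.0000 0.0000 1.0000
    outer loop
      vertex 0.00 0.00 19.00
      vertex 7.00 27.00 19.00
      vertex 0.00 27.00 19.00
    endloop
  endfacet
  facet normal 0.0000 -1.0000 0.0000
    outer loop
      vertex 0.00 0.00 0.00
      vertex 7.00 0.00 0.00
      vertex 7.00 0.00 19.00
    endloop
  endfacet
  facet normal 0.0000 -1.0000 0.0000
    outer loop
      vertex 0.00 0.00 0.00
      vertex 7.00 0.00 19.00
      vertex 0.00 0.00 19.00
    endloop
  endfacet
  facet normal 0.0000 1.0000 0.0000
    outer loop
      vertex 7.00 27.00 19.00
      vertex 7.00 27.00 0.00
      vertex 0.00 27.00 0.00
    endloop
  endfacet
  facet normal 0.0000 1.0000 0.0000
    outer loop
      vertex 0.00 27.00 19.00
      vertex 7.00 27.00 19.00
      vertex 0.00 27.00 0.00
    endloop
  endfacet
  facet normal -1.0000 0.0000 0.0000
    outer loop
      vertex 0.00 27.00 19.00
      vertex 0.00 27.00 0.00
      vertex 0.00 0.00 0.00
    endloop
  endfacet
  facet normal -1.0000 0.0000 0.0000
    outer loop
      vertex 0.00 0.00 19.00
      vertex 0.00 27.00 19.00
      vertex 0.00 0.00 0.00
    endloop
  endfacet
  facet normal 1.0000 0.0000 0.0000
    outer loop
      vertex 7.00 0.00 0.00
      vertex 7.00 27.00 0.00
      vertex 7.00 27.00 19.00
    endloop
  endfacet
  facet normal 1.0000 0.0000 0.0000
    outer loop
      vertex 7.00 0.00 0.00
      vertex 7.00 27.00 19.00
      vertex 7.00 0.00 19.00
    endloop
  endfacet
endsolid part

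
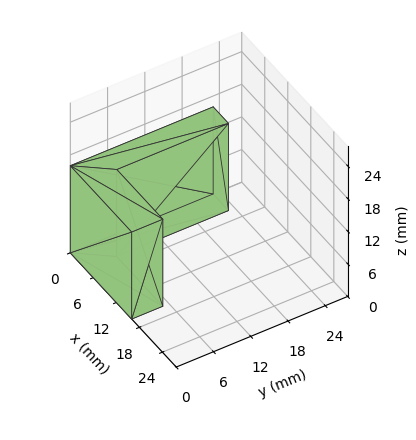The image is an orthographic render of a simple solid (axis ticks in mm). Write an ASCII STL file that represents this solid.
Reading the render: the shape is an L-shaped prism: outer 16 × 23 mm, arm thicknesses ≈ 5 mm (horizontal) and 4 mm (vertical), extruded 16 mm in z (dimensions read to the nearest mm from the axis ticks). For the STL, each face is triangulated and given an outward normal.

solid part
  facet normal 0.0000 0.0000 -1.0000
    outer loop
      vertex 16.0 5.0 0.0
      vertex 16.0 0.0 0.0
      vertex 0.0 0.0 0.0
    endloop
  endfacet
  facet normal 0.0000 0.0000 -1.0000
    outer loop
      vertex 4.0 5.0 0.0
      vertex 16.0 5.0 0.0
      vertex 0.0 0.0 0.0
    endloop
  endfacet
  facet normal 0.0000 0.0000 -1.0000
    outer loop
      vertex 4.0 23.0 0.0
      vertex 4.0 5.0 0.0
      vertex 0.0 0.0 0.0
    endloop
  endfacet
  facet normal 0.0000 0.0000 -1.0000
    outer loop
      vertex 0.0 23.0 0.0
      vertex 4.0 23.0 0.0
      vertex 0.0 0.0 0.0
    endloop
  endfacet
  facet normal 0.0000 0.0000 1.0000
    outer loop
      vertex 0.0 0.0 16.0
      vertex 16.0 0.0 16.0
      vertex 16.0 5.0 16.0
    endloop
  endfacet
  facet normal 0.0000 0.0000 1.0000
    outer loop
      vertex 0.0 0.0 16.0
      vertex 16.0 5.0 16.0
      vertex 4.0 5.0 16.0
    endloop
  endfacet
  facet normal 0.0000 0.0000 1.0000
    outer loop
      vertex 0.0 0.0 16.0
      vertex 4.0 5.0 16.0
      vertex 4.0 23.0 16.0
    endloop
  endfacet
  facet normal 0.0000 0.0000 1.0000
    outer loop
      vertex 0.0 0.0 16.0
      vertex 4.0 23.0 16.0
      vertex 0.0 23.0 16.0
    endloop
  endfacet
  facet normal 0.0000 -1.0000 0.0000
    outer loop
      vertex 0.0 0.0 0.0
      vertex 16.0 0.0 0.0
      vertex 16.0 0.0 16.0
    endloop
  endfacet
  facet normal 0.0000 -1.0000 0.0000
    outer loop
      vertex 0.0 0.0 0.0
      vertex 16.0 0.0 16.0
      vertex 0.0 0.0 16.0
    endloop
  endfacet
  facet normal 1.0000 0.0000 0.0000
    outer loop
      vertex 16.0 0.0 0.0
      vertex 16.0 5.0 0.0
      vertex 16.0 5.0 16.0
    endloop
  endfacet
  facet normal 1.0000 0.0000 0.0000
    outer loop
      vertex 16.0 0.0 0.0
      vertex 16.0 5.0 16.0
      vertex 16.0 0.0 16.0
    endloop
  endfacet
  facet normal 0.0000 1.0000 0.0000
    outer loop
      vertex 16.0 5.0 0.0
      vertex 4.0 5.0 0.0
      vertex 4.0 5.0 16.0
    endloop
  endfacet
  facet normal 0.0000 1.0000 0.0000
    outer loop
      vertex 16.0 5.0 0.0
      vertex 4.0 5.0 16.0
      vertex 16.0 5.0 16.0
    endloop
  endfacet
  facet normal 1.0000 0.0000 0.0000
    outer loop
      vertex 4.0 5.0 0.0
      vertex 4.0 23.0 0.0
      vertex 4.0 23.0 16.0
    endloop
  endfacet
  facet normal 1.0000 0.0000 0.0000
    outer loop
      vertex 4.0 5.0 0.0
      vertex 4.0 23.0 16.0
      vertex 4.0 5.0 16.0
    endloop
  endfacet
  facet normal 0.0000 1.0000 0.0000
    outer loop
      vertex 4.0 23.0 0.0
      vertex 0.0 23.0 0.0
      vertex 0.0 23.0 16.0
    endloop
  endfacet
  facet normal 0.0000 1.0000 0.0000
    outer loop
      vertex 4.0 23.0 0.0
      vertex 0.0 23.0 16.0
      vertex 4.0 23.0 16.0
    endloop
  endfacet
  facet normal -1.0000 0.0000 0.0000
    outer loop
      vertex 0.0 23.0 0.0
      vertex 0.0 0.0 0.0
      vertex 0.0 0.0 16.0
    endloop
  endfacet
  facet normal -1.0000 0.0000 0.0000
    outer loop
      vertex 0.0 23.0 0.0
      vertex 0.0 0.0 16.0
      vertex 0.0 23.0 16.0
    endloop
  endfacet
endsolid part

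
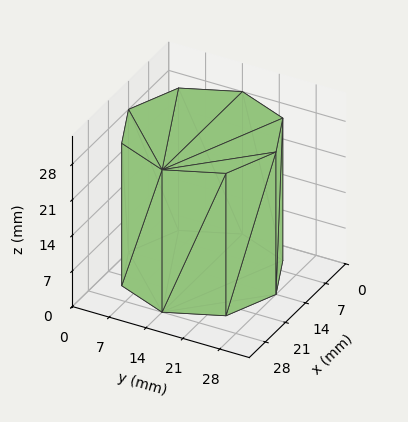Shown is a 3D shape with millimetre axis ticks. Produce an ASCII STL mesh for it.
Reading the render: the shape is a regular 8-sided prism (a cylinder approximated with 8 flat sides), circumscribed radius ≈ 14 mm, height ≈ 28 mm (dimensions read to the nearest mm from the axis ticks). For the STL, each face is triangulated and given an outward normal.

solid part
  facet normal 0.0000 0.0000 -1.0000
    outer loop
      vertex 14.000 28.000 0.000
      vertex 23.899 23.899 0.000
      vertex 28.000 14.000 0.000
    endloop
  endfacet
  facet normal 0.0000 0.0000 -1.0000
    outer loop
      vertex 4.101 23.899 0.000
      vertex 14.000 28.000 0.000
      vertex 28.000 14.000 0.000
    endloop
  endfacet
  facet normal 0.0000 0.0000 -1.0000
    outer loop
      vertex 0.000 14.000 0.000
      vertex 4.101 23.899 0.000
      vertex 28.000 14.000 0.000
    endloop
  endfacet
  facet normal 0.0000 0.0000 -1.0000
    outer loop
      vertex 4.101 4.101 0.000
      vertex 0.000 14.000 0.000
      vertex 28.000 14.000 0.000
    endloop
  endfacet
  facet normal 0.0000 0.0000 -1.0000
    outer loop
      vertex 14.000 0.000 0.000
      vertex 4.101 4.101 0.000
      vertex 28.000 14.000 0.000
    endloop
  endfacet
  facet normal 0.0000 0.0000 -1.0000
    outer loop
      vertex 23.899 4.101 0.000
      vertex 14.000 0.000 0.000
      vertex 28.000 14.000 0.000
    endloop
  endfacet
  facet normal 0.0000 0.0000 1.0000
    outer loop
      vertex 28.000 14.000 28.000
      vertex 23.899 23.899 28.000
      vertex 14.000 28.000 28.000
    endloop
  endfacet
  facet normal 0.0000 0.0000 1.0000
    outer loop
      vertex 28.000 14.000 28.000
      vertex 14.000 28.000 28.000
      vertex 4.101 23.899 28.000
    endloop
  endfacet
  facet normal 0.0000 0.0000 1.0000
    outer loop
      vertex 28.000 14.000 28.000
      vertex 4.101 23.899 28.000
      vertex 0.000 14.000 28.000
    endloop
  endfacet
  facet normal 0.0000 0.0000 1.0000
    outer loop
      vertex 28.000 14.000 28.000
      vertex 0.000 14.000 28.000
      vertex 4.101 4.101 28.000
    endloop
  endfacet
  facet normal 0.0000 0.0000 1.0000
    outer loop
      vertex 28.000 14.000 28.000
      vertex 4.101 4.101 28.000
      vertex 14.000 0.000 28.000
    endloop
  endfacet
  facet normal 0.0000 0.0000 1.0000
    outer loop
      vertex 28.000 14.000 28.000
      vertex 14.000 0.000 28.000
      vertex 23.899 4.101 28.000
    endloop
  endfacet
  facet normal 0.9239 0.3827 0.0000
    outer loop
      vertex 28.000 14.000 0.000
      vertex 23.899 23.899 0.000
      vertex 23.899 23.899 28.000
    endloop
  endfacet
  facet normal 0.9239 0.3827 0.0000
    outer loop
      vertex 28.000 14.000 0.000
      vertex 23.899 23.899 28.000
      vertex 28.000 14.000 28.000
    endloop
  endfacet
  facet normal 0.3827 0.9239 0.0000
    outer loop
      vertex 23.899 23.899 0.000
      vertex 14.000 28.000 0.000
      vertex 14.000 28.000 28.000
    endloop
  endfacet
  facet normal 0.3827 0.9239 0.0000
    outer loop
      vertex 23.899 23.899 0.000
      vertex 14.000 28.000 28.000
      vertex 23.899 23.899 28.000
    endloop
  endfacet
  facet normal -0.3827 0.9239 0.0000
    outer loop
      vertex 14.000 28.000 0.000
      vertex 4.101 23.899 0.000
      vertex 4.101 23.899 28.000
    endloop
  endfacet
  facet normal -0.3827 0.9239 0.0000
    outer loop
      vertex 14.000 28.000 0.000
      vertex 4.101 23.899 28.000
      vertex 14.000 28.000 28.000
    endloop
  endfacet
  facet normal -0.9239 0.3827 0.0000
    outer loop
      vertex 4.101 23.899 0.000
      vertex 0.000 14.000 0.000
      vertex 0.000 14.000 28.000
    endloop
  endfacet
  facet normal -0.9239 0.3827 0.0000
    outer loop
      vertex 4.101 23.899 0.000
      vertex 0.000 14.000 28.000
      vertex 4.101 23.899 28.000
    endloop
  endfacet
  facet normal -0.9239 -0.3827 0.0000
    outer loop
      vertex 0.000 14.000 0.000
      vertex 4.101 4.101 0.000
      vertex 4.101 4.101 28.000
    endloop
  endfacet
  facet normal -0.9239 -0.3827 0.0000
    outer loop
      vertex 0.000 14.000 0.000
      vertex 4.101 4.101 28.000
      vertex 0.000 14.000 28.000
    endloop
  endfacet
  facet normal -0.3827 -0.9239 0.0000
    outer loop
      vertex 4.101 4.101 0.000
      vertex 14.000 0.000 0.000
      vertex 14.000 0.000 28.000
    endloop
  endfacet
  facet normal -0.3827 -0.9239 0.0000
    outer loop
      vertex 4.101 4.101 0.000
      vertex 14.000 0.000 28.000
      vertex 4.101 4.101 28.000
    endloop
  endfacet
  facet normal 0.3827 -0.9239 0.0000
    outer loop
      vertex 14.000 0.000 0.000
      vertex 23.899 4.101 0.000
      vertex 23.899 4.101 28.000
    endloop
  endfacet
  facet normal 0.3827 -0.9239 0.0000
    outer loop
      vertex 14.000 0.000 0.000
      vertex 23.899 4.101 28.000
      vertex 14.000 0.000 28.000
    endloop
  endfacet
  facet normal 0.9239 -0.3827 0.0000
    outer loop
      vertex 23.899 4.101 0.000
      vertex 28.000 14.000 0.000
      vertex 28.000 14.000 28.000
    endloop
  endfacet
  facet normal 0.9239 -0.3827 0.0000
    outer loop
      vertex 23.899 4.101 0.000
      vertex 28.000 14.000 28.000
      vertex 23.899 4.101 28.000
    endloop
  endfacet
endsolid part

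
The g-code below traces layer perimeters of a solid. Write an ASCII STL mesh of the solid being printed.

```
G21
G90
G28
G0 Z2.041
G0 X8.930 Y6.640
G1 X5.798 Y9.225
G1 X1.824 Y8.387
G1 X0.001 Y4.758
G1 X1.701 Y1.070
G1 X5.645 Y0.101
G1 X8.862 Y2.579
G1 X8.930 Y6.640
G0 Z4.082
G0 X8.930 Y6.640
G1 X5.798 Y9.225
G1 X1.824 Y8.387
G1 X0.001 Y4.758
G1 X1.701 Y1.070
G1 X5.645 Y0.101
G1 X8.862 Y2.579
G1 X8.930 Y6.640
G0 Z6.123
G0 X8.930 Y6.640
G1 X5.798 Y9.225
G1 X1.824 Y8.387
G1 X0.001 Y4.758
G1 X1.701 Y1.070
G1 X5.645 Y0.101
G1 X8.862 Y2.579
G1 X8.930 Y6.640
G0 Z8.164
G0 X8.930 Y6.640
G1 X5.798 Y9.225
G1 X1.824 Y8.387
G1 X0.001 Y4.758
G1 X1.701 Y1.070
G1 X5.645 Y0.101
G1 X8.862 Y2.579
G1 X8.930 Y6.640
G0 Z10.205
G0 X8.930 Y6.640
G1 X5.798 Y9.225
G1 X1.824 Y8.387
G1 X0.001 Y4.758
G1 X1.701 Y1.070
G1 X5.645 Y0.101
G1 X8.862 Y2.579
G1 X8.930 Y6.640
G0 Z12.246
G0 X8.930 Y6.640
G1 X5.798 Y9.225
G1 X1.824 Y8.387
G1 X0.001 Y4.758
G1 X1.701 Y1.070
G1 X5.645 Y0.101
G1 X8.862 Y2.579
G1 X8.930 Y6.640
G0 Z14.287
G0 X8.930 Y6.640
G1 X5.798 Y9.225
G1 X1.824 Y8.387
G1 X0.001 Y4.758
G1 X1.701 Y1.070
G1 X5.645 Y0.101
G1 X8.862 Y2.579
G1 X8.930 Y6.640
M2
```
solid part
  facet normal 0.0000 0.0000 -1.0000
    outer loop
      vertex 1.824 8.387 0.000
      vertex 5.798 9.225 0.000
      vertex 8.930 6.640 0.000
    endloop
  endfacet
  facet normal 0.0000 0.0000 -1.0000
    outer loop
      vertex 0.001 4.758 0.000
      vertex 1.824 8.387 0.000
      vertex 8.930 6.640 0.000
    endloop
  endfacet
  facet normal 0.0000 0.0000 -1.0000
    outer loop
      vertex 1.701 1.070 0.000
      vertex 0.001 4.758 0.000
      vertex 8.930 6.640 0.000
    endloop
  endfacet
  facet normal 0.0000 0.0000 -1.0000
    outer loop
      vertex 5.645 0.101 0.000
      vertex 1.701 1.070 0.000
      vertex 8.930 6.640 0.000
    endloop
  endfacet
  facet normal 0.0000 0.0000 -1.0000
    outer loop
      vertex 8.862 2.579 0.000
      vertex 5.645 0.101 0.000
      vertex 8.930 6.640 0.000
    endloop
  endfacet
  facet normal 0.0000 0.0000 1.0000
    outer loop
      vertex 8.930 6.640 14.287
      vertex 5.798 9.225 14.287
      vertex 1.824 8.387 14.287
    endloop
  endfacet
  facet normal 0.0000 0.0000 1.0000
    outer loop
      vertex 8.930 6.640 14.287
      vertex 1.824 8.387 14.287
      vertex 0.001 4.758 14.287
    endloop
  endfacet
  facet normal 0.0000 0.0000 1.0000
    outer loop
      vertex 8.930 6.640 14.287
      vertex 0.001 4.758 14.287
      vertex 1.701 1.070 14.287
    endloop
  endfacet
  facet normal 0.0000 0.0000 1.0000
    outer loop
      vertex 8.930 6.640 14.287
      vertex 1.701 1.070 14.287
      vertex 5.645 0.101 14.287
    endloop
  endfacet
  facet normal 0.0000 0.0000 1.0000
    outer loop
      vertex 8.930 6.640 14.287
      vertex 5.645 0.101 14.287
      vertex 8.862 2.579 14.287
    endloop
  endfacet
  facet normal 0.6365 0.7712 0.0000
    outer loop
      vertex 8.930 6.640 0.000
      vertex 5.798 9.225 0.000
      vertex 5.798 9.225 14.287
    endloop
  endfacet
  facet normal 0.6365 0.7712 0.0000
    outer loop
      vertex 8.930 6.640 0.000
      vertex 5.798 9.225 14.287
      vertex 8.930 6.640 14.287
    endloop
  endfacet
  facet normal -0.2063 0.9785 0.0000
    outer loop
      vertex 5.798 9.225 0.000
      vertex 1.824 8.387 0.000
      vertex 1.824 8.387 14.287
    endloop
  endfacet
  facet normal -0.2063 0.9785 0.0000
    outer loop
      vertex 5.798 9.225 0.000
      vertex 1.824 8.387 14.287
      vertex 5.798 9.225 14.287
    endloop
  endfacet
  facet normal -0.8936 0.4489 0.0000
    outer loop
      vertex 1.824 8.387 0.000
      vertex 0.001 4.758 0.000
      vertex 0.001 4.758 14.287
    endloop
  endfacet
  facet normal -0.8936 0.4489 0.0000
    outer loop
      vertex 1.824 8.387 0.000
      vertex 0.001 4.758 14.287
      vertex 1.824 8.387 14.287
    endloop
  endfacet
  facet normal -0.9082 -0.4186 0.0000
    outer loop
      vertex 0.001 4.758 0.000
      vertex 1.701 1.070 0.000
      vertex 1.701 1.070 14.287
    endloop
  endfacet
  facet normal -0.9082 -0.4186 0.0000
    outer loop
      vertex 0.001 4.758 0.000
      vertex 1.701 1.070 14.287
      vertex 0.001 4.758 14.287
    endloop
  endfacet
  facet normal -0.2386 -0.9711 0.0000
    outer loop
      vertex 1.701 1.070 0.000
      vertex 5.645 0.101 0.000
      vertex 5.645 0.101 14.287
    endloop
  endfacet
  facet normal -0.2386 -0.9711 0.0000
    outer loop
      vertex 1.701 1.070 0.000
      vertex 5.645 0.101 14.287
      vertex 1.701 1.070 14.287
    endloop
  endfacet
  facet normal 0.6102 -0.7922 0.0000
    outer loop
      vertex 5.645 0.101 0.000
      vertex 8.862 2.579 0.000
      vertex 8.862 2.579 14.287
    endloop
  endfacet
  facet normal 0.6102 -0.7922 0.0000
    outer loop
      vertex 5.645 0.101 0.000
      vertex 8.862 2.579 14.287
      vertex 5.645 0.101 14.287
    endloop
  endfacet
  facet normal 0.9999 -0.0167 0.0000
    outer loop
      vertex 8.862 2.579 0.000
      vertex 8.930 6.640 0.000
      vertex 8.930 6.640 14.287
    endloop
  endfacet
  facet normal 0.9999 -0.0167 0.0000
    outer loop
      vertex 8.862 2.579 0.000
      vertex 8.930 6.640 14.287
      vertex 8.862 2.579 14.287
    endloop
  endfacet
endsolid part

The G0 Z moves step by Δz≈2.041 mm. Every layer's G1 loop is the same polygon, so the solid is a straight extrusion of it from z=0 to z≈14.3. Closing with flat bottom and top caps and triangulating gives 24 facets — a regular 7-sided prism (a cylinder approximated with 7 flat sides), circumscribed radius ≈ 4.68 mm, height ≈ 14.3 mm.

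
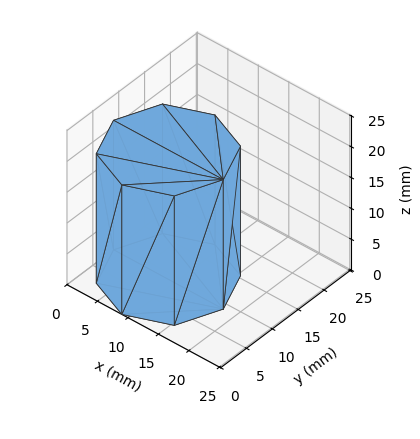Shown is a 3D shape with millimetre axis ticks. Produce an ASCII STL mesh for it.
Reading the render: the shape is a regular 8-sided prism (a cylinder approximated with 8 flat sides), circumscribed radius ≈ 9 mm, height ≈ 21 mm (dimensions read to the nearest mm from the axis ticks). For the STL, each face is triangulated and given an outward normal.

solid part
  facet normal 0.0000 0.0000 -1.0000
    outer loop
      vertex 9.0 18.0 0.0
      vertex 15.4 15.4 0.0
      vertex 18.0 9.0 0.0
    endloop
  endfacet
  facet normal 0.0000 0.0000 -1.0000
    outer loop
      vertex 2.6 15.4 0.0
      vertex 9.0 18.0 0.0
      vertex 18.0 9.0 0.0
    endloop
  endfacet
  facet normal 0.0000 0.0000 -1.0000
    outer loop
      vertex 0.0 9.0 0.0
      vertex 2.6 15.4 0.0
      vertex 18.0 9.0 0.0
    endloop
  endfacet
  facet normal 0.0000 0.0000 -1.0000
    outer loop
      vertex 2.6 2.6 0.0
      vertex 0.0 9.0 0.0
      vertex 18.0 9.0 0.0
    endloop
  endfacet
  facet normal 0.0000 0.0000 -1.0000
    outer loop
      vertex 9.0 0.0 0.0
      vertex 2.6 2.6 0.0
      vertex 18.0 9.0 0.0
    endloop
  endfacet
  facet normal 0.0000 0.0000 -1.0000
    outer loop
      vertex 15.4 2.6 0.0
      vertex 9.0 0.0 0.0
      vertex 18.0 9.0 0.0
    endloop
  endfacet
  facet normal 0.0000 0.0000 1.0000
    outer loop
      vertex 18.0 9.0 21.0
      vertex 15.4 15.4 21.0
      vertex 9.0 18.0 21.0
    endloop
  endfacet
  facet normal 0.0000 0.0000 1.0000
    outer loop
      vertex 18.0 9.0 21.0
      vertex 9.0 18.0 21.0
      vertex 2.6 15.4 21.0
    endloop
  endfacet
  facet normal 0.0000 0.0000 1.0000
    outer loop
      vertex 18.0 9.0 21.0
      vertex 2.6 15.4 21.0
      vertex 0.0 9.0 21.0
    endloop
  endfacet
  facet normal 0.0000 0.0000 1.0000
    outer loop
      vertex 18.0 9.0 21.0
      vertex 0.0 9.0 21.0
      vertex 2.6 2.6 21.0
    endloop
  endfacet
  facet normal 0.0000 0.0000 1.0000
    outer loop
      vertex 18.0 9.0 21.0
      vertex 2.6 2.6 21.0
      vertex 9.0 0.0 21.0
    endloop
  endfacet
  facet normal 0.0000 0.0000 1.0000
    outer loop
      vertex 18.0 9.0 21.0
      vertex 9.0 0.0 21.0
      vertex 15.4 2.6 21.0
    endloop
  endfacet
  facet normal 0.9265 0.3764 0.0000
    outer loop
      vertex 18.0 9.0 0.0
      vertex 15.4 15.4 0.0
      vertex 15.4 15.4 21.0
    endloop
  endfacet
  facet normal 0.9265 0.3764 0.0000
    outer loop
      vertex 18.0 9.0 0.0
      vertex 15.4 15.4 21.0
      vertex 18.0 9.0 21.0
    endloop
  endfacet
  facet normal 0.3764 0.9265 0.0000
    outer loop
      vertex 15.4 15.4 0.0
      vertex 9.0 18.0 0.0
      vertex 9.0 18.0 21.0
    endloop
  endfacet
  facet normal 0.3764 0.9265 0.0000
    outer loop
      vertex 15.4 15.4 0.0
      vertex 9.0 18.0 21.0
      vertex 15.4 15.4 21.0
    endloop
  endfacet
  facet normal -0.3764 0.9265 0.0000
    outer loop
      vertex 9.0 18.0 0.0
      vertex 2.6 15.4 0.0
      vertex 2.6 15.4 21.0
    endloop
  endfacet
  facet normal -0.3764 0.9265 0.0000
    outer loop
      vertex 9.0 18.0 0.0
      vertex 2.6 15.4 21.0
      vertex 9.0 18.0 21.0
    endloop
  endfacet
  facet normal -0.9265 0.3764 0.0000
    outer loop
      vertex 2.6 15.4 0.0
      vertex 0.0 9.0 0.0
      vertex 0.0 9.0 21.0
    endloop
  endfacet
  facet normal -0.9265 0.3764 0.0000
    outer loop
      vertex 2.6 15.4 0.0
      vertex 0.0 9.0 21.0
      vertex 2.6 15.4 21.0
    endloop
  endfacet
  facet normal -0.9265 -0.3764 0.0000
    outer loop
      vertex 0.0 9.0 0.0
      vertex 2.6 2.6 0.0
      vertex 2.6 2.6 21.0
    endloop
  endfacet
  facet normal -0.9265 -0.3764 0.0000
    outer loop
      vertex 0.0 9.0 0.0
      vertex 2.6 2.6 21.0
      vertex 0.0 9.0 21.0
    endloop
  endfacet
  facet normal -0.3764 -0.9265 0.0000
    outer loop
      vertex 2.6 2.6 0.0
      vertex 9.0 0.0 0.0
      vertex 9.0 0.0 21.0
    endloop
  endfacet
  facet normal -0.3764 -0.9265 0.0000
    outer loop
      vertex 2.6 2.6 0.0
      vertex 9.0 0.0 21.0
      vertex 2.6 2.6 21.0
    endloop
  endfacet
  facet normal 0.3764 -0.9265 0.0000
    outer loop
      vertex 9.0 0.0 0.0
      vertex 15.4 2.6 0.0
      vertex 15.4 2.6 21.0
    endloop
  endfacet
  facet normal 0.3764 -0.9265 0.0000
    outer loop
      vertex 9.0 0.0 0.0
      vertex 15.4 2.6 21.0
      vertex 9.0 0.0 21.0
    endloop
  endfacet
  facet normal 0.9265 -0.3764 0.0000
    outer loop
      vertex 15.4 2.6 0.0
      vertex 18.0 9.0 0.0
      vertex 18.0 9.0 21.0
    endloop
  endfacet
  facet normal 0.9265 -0.3764 0.0000
    outer loop
      vertex 15.4 2.6 0.0
      vertex 18.0 9.0 21.0
      vertex 15.4 2.6 21.0
    endloop
  endfacet
endsolid part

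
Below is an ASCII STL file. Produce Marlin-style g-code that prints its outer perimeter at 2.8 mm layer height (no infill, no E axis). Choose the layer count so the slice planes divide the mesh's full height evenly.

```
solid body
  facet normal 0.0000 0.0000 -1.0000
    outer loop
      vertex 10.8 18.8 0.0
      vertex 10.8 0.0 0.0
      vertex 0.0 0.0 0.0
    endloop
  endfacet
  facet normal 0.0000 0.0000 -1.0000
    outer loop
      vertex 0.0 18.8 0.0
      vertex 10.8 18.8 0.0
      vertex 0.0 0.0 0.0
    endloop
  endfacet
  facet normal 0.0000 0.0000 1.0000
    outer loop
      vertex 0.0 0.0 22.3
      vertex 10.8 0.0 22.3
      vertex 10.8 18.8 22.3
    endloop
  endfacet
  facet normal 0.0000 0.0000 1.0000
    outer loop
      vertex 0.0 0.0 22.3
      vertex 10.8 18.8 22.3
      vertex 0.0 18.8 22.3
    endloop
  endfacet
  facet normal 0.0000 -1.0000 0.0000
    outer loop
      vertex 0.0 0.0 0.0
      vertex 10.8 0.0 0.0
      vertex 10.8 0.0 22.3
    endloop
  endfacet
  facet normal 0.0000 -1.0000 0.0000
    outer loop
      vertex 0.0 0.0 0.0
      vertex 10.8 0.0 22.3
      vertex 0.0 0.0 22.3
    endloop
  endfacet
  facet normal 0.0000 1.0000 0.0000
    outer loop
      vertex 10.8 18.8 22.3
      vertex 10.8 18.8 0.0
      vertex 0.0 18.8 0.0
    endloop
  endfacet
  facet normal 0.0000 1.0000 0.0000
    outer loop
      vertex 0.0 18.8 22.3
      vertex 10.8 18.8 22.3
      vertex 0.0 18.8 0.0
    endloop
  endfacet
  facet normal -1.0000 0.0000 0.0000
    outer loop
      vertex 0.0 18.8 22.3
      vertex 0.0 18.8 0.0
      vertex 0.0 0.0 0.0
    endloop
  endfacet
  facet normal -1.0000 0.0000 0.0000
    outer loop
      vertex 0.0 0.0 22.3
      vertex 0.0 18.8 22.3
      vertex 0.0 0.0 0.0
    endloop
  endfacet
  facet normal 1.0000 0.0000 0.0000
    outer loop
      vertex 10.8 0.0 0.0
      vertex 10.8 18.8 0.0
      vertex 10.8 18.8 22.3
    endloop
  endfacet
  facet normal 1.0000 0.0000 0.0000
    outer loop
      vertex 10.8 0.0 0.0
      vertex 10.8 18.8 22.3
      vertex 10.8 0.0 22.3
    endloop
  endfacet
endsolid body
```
; perimeter-only toolpath
G21 ; units = mm
G90 ; absolute positioning
G28 ; home
; layer 1
G0 Z2.8
G0 X0.0 Y0.0
G1 X10.8 Y0.0
G1 X10.8 Y18.8
G1 X0.0 Y18.8
G1 X0.0 Y0.0
; layer 2
G0 Z5.6
G0 X0.0 Y0.0
G1 X10.8 Y0.0
G1 X10.8 Y18.8
G1 X0.0 Y18.8
G1 X0.0 Y0.0
; layer 3
G0 Z8.4
G0 X0.0 Y0.0
G1 X10.8 Y0.0
G1 X10.8 Y18.8
G1 X0.0 Y18.8
G1 X0.0 Y0.0
; layer 4
G0 Z11.2
G0 X0.0 Y0.0
G1 X10.8 Y0.0
G1 X10.8 Y18.8
G1 X0.0 Y18.8
G1 X0.0 Y0.0
; layer 5
G0 Z13.9
G0 X0.0 Y0.0
G1 X10.8 Y0.0
G1 X10.8 Y18.8
G1 X0.0 Y18.8
G1 X0.0 Y0.0
; layer 6
G0 Z16.7
G0 X0.0 Y0.0
G1 X10.8 Y0.0
G1 X10.8 Y18.8
G1 X0.0 Y18.8
G1 X0.0 Y0.0
; layer 7
G0 Z19.5
G0 X0.0 Y0.0
G1 X10.8 Y0.0
G1 X10.8 Y18.8
G1 X0.0 Y18.8
G1 X0.0 Y0.0
; layer 8
G0 Z22.3
G0 X0.0 Y0.0
G1 X10.8 Y0.0
G1 X10.8 Y18.8
G1 X0.0 Y18.8
G1 X0.0 Y0.0
M2 ; end

The solid is a rectangular box, roughly 10.8 × 18.8 mm footprint and 22.3 mm tall. Slicing at Δz = 2.8 mm — 8 equal slices spanning the solid's height, so layer i sits at z = i·h/8 — gives 8 non-empty perimeters. Each is a 4-segment closed polygon; G0 lifts to the layer z and rapids to the start vertex, then G1 traces the edges.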